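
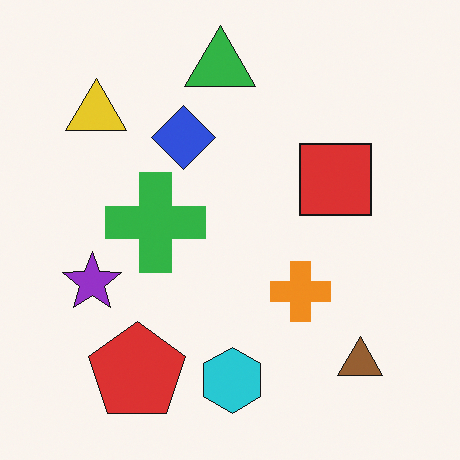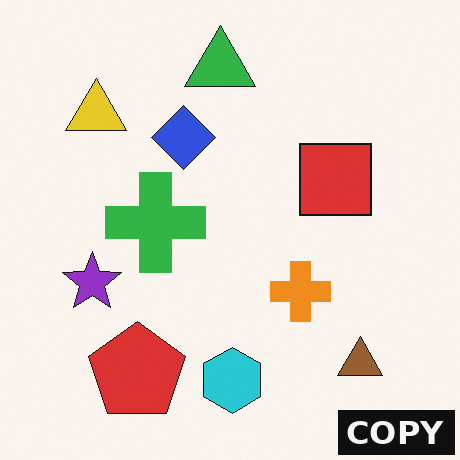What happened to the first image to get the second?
The image was watermarked with the text "COPY" in the lower-right corner.

A dark label reading "COPY" appears in the lower-right corner.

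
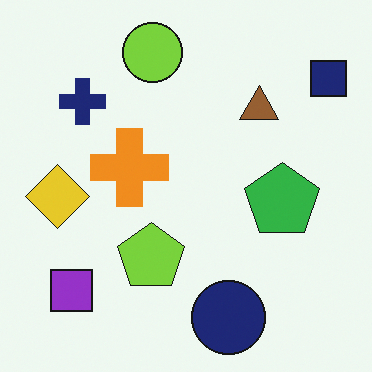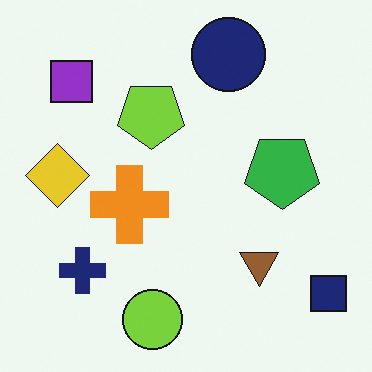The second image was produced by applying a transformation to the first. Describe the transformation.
It was flipped vertically (top ↔ bottom).

The lime circle is in the top of the first image and the bottom of the second — shapes on opposite sides of the horizontal midline have swapped in a mirror flip.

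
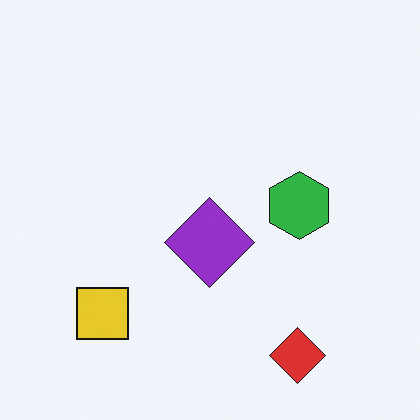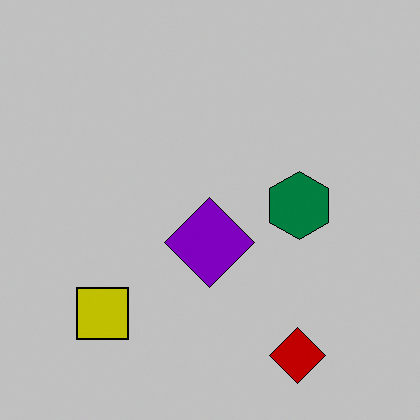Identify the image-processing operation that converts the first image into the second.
The second image is the first heavily posterized to just a handful of flat colors.

Each flat color has snapped to a coarser quantized level — most visibly, the near-white background has dropped to a flat grey.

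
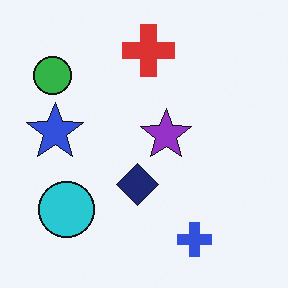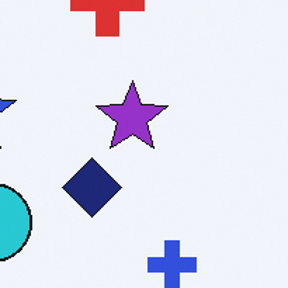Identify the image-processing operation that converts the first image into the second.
The transformation is: cropped slightly and scaled back up.

The visible shapes are larger and the field of view is narrower; shapes near the original edges may be partly or wholly outside the frame — a crop-and-rescale.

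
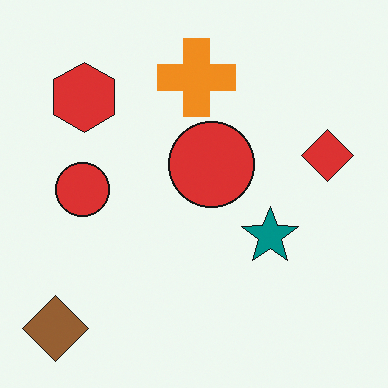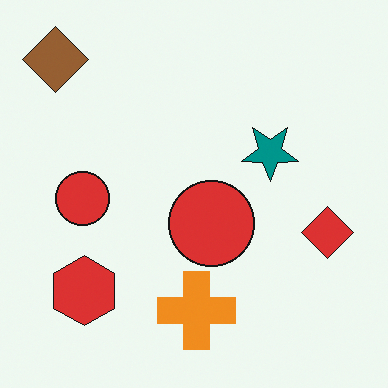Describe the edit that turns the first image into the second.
Flipped vertically (top ↔ bottom).

The brown diamond is in the bottom-left of the first image and the top-left of the second — shapes on opposite sides of the horizontal midline have swapped in a mirror flip.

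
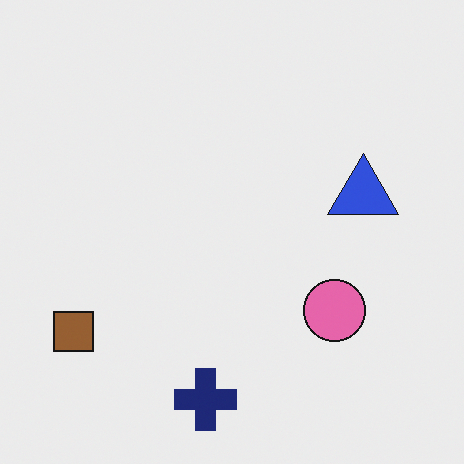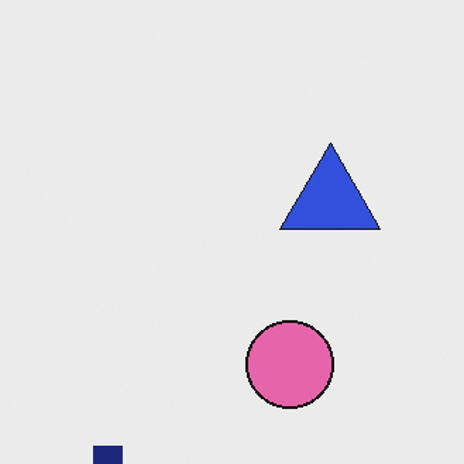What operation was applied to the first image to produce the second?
It was cropped slightly and scaled back up.

The visible shapes are larger and the field of view is narrower; shapes near the original edges may be partly or wholly outside the frame — a crop-and-rescale.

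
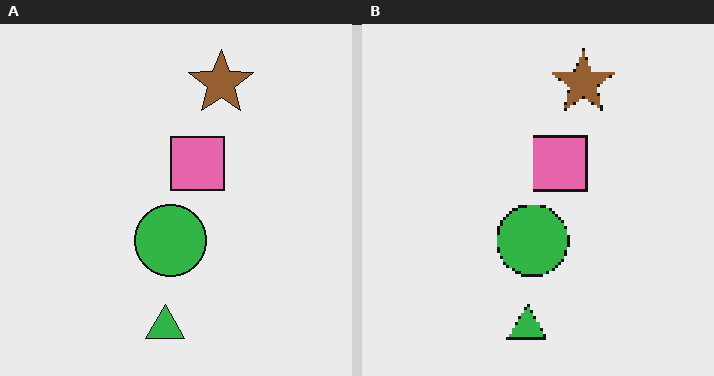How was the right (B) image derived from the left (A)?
The image was lightly pixelated (a mild mosaic effect).

Shapes are reduced to large square blocks; fine edges and outlines are lost — a downscale-then-upscale (mosaic) effect.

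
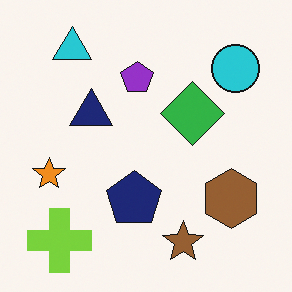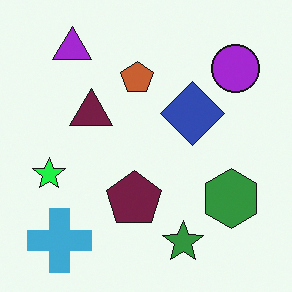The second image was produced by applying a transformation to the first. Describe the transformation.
It was hue-shifted noticeably.

Every shape's color has rotated by the same amount around the hue wheel — a uniform hue shift.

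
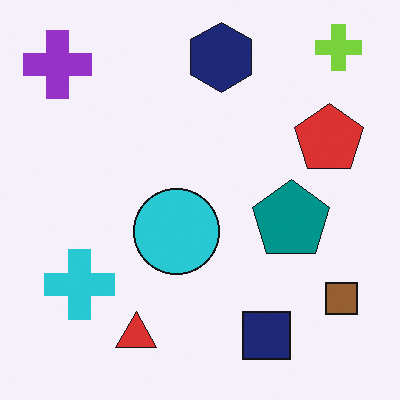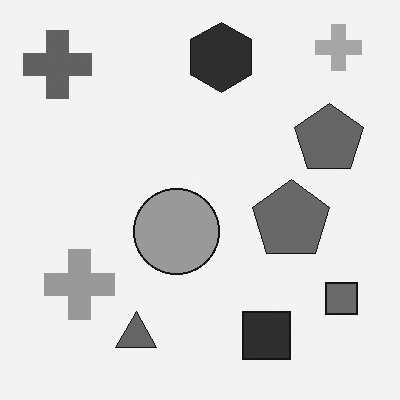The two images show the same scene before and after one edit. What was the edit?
It was converted to grayscale.

All color is removed — every shape is now a shade of grey.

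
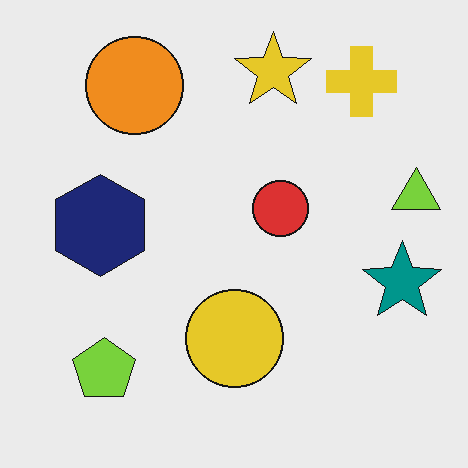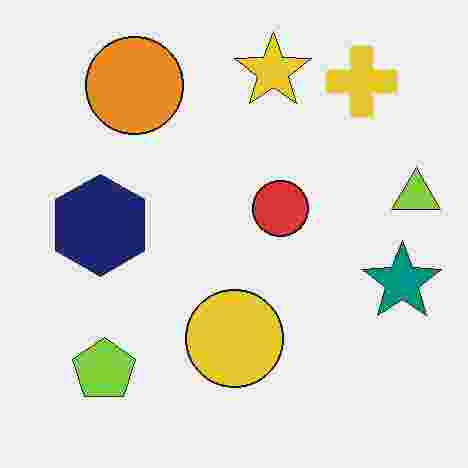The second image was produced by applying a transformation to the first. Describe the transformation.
Degraded with heavy JPEG compression.

Blocky 8×8 compression artifacts appear around shape edges and the flat background shows ringing — characteristic JPEG degradation.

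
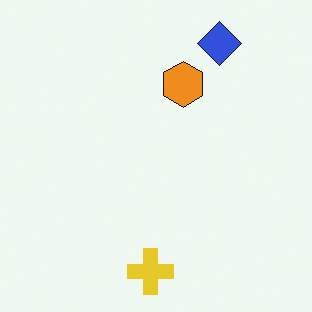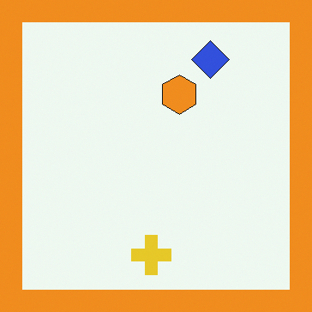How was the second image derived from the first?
The image was framed with a orange border.

A solid orange frame runs around the edge of the second image, with the content slightly shrunk inside it.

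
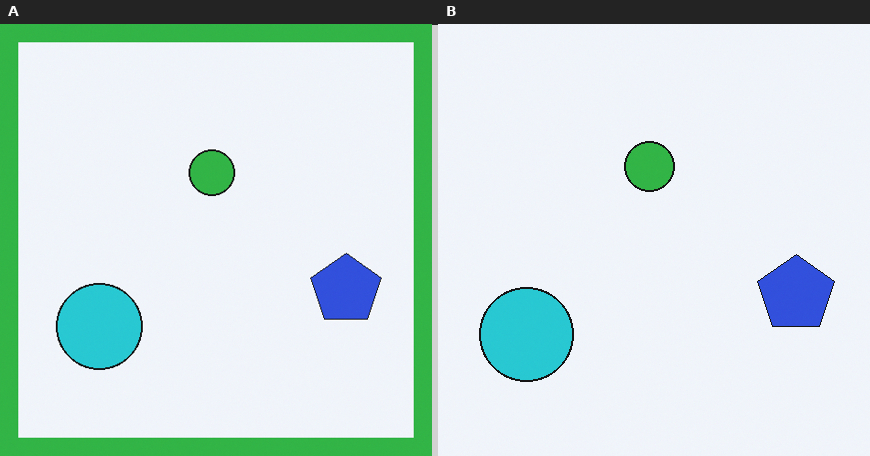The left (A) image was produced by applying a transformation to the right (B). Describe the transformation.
This is the original image framed with a green border.

A solid green frame runs around the edge of the left (A) image, with the content slightly shrunk inside it.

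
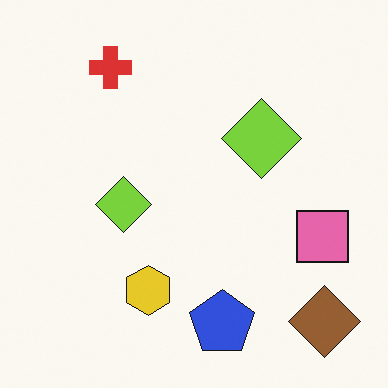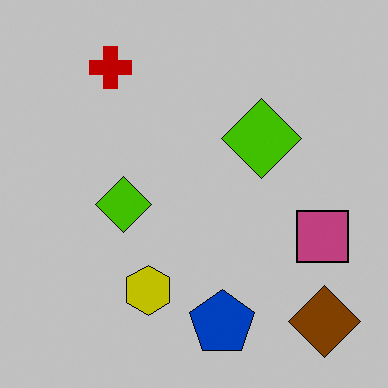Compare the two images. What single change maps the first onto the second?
This is the original image heavily posterized to just a handful of flat colors.

Each flat color has snapped to a coarser quantized level — most visibly, the near-white background has dropped to a flat grey.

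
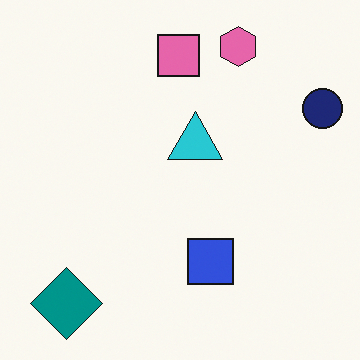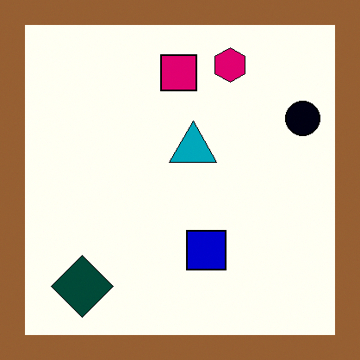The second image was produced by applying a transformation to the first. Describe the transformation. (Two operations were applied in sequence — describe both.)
This is the original image given much higher contrast, then framed with a brown border.

Tones are pushed away from mid-grey across the whole image — a global contrast change. A solid brown frame runs around the edge of the second image, with the content slightly shrunk inside it.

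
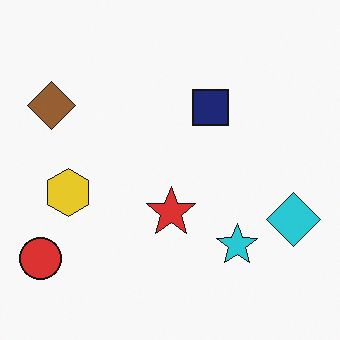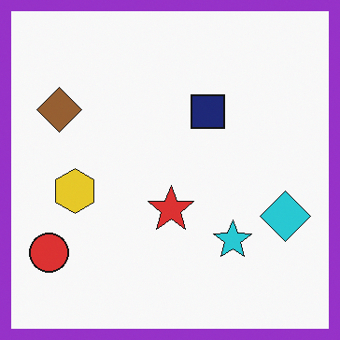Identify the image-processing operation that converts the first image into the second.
Framed with a purple border.

A solid purple frame runs around the edge of the second image, with the content slightly shrunk inside it.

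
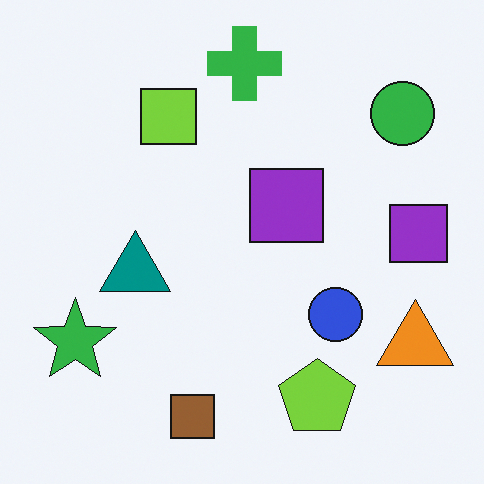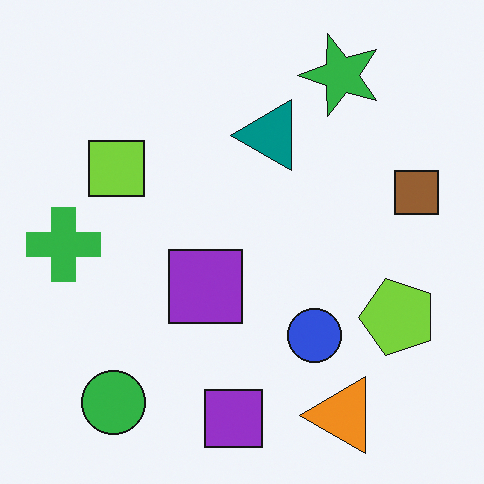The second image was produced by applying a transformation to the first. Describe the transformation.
The second image is the first transposed (reflected across the top-left ↔ bottom-right diagonal).

Shapes have swapped their row and column positions — what was in the top-right is now in the bottom-left — a diagonal reflection.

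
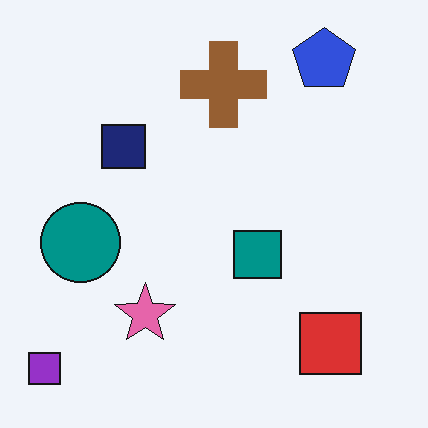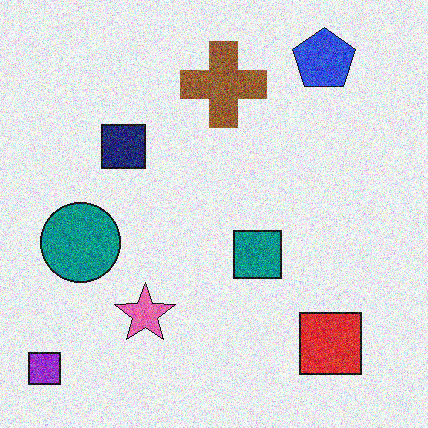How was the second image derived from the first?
The second image is the first degraded with heavy additive noise.

Random speckle covers the whole image, including the flat background.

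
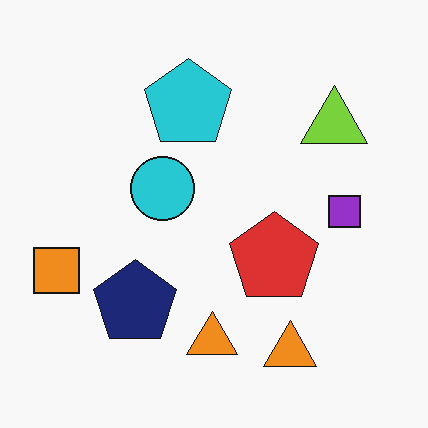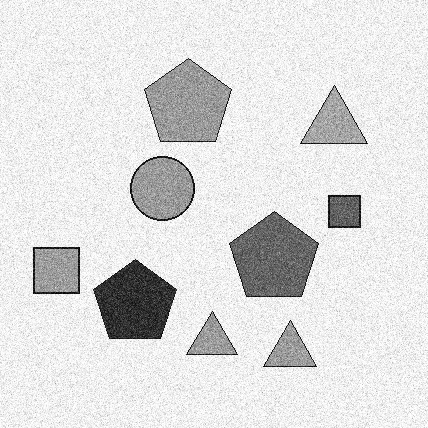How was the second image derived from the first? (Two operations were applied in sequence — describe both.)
The image was degraded with strong gaussian noise, then converted to grayscale.

Random speckle covers the whole image, including the flat background. All color is removed — every shape is now a shade of grey.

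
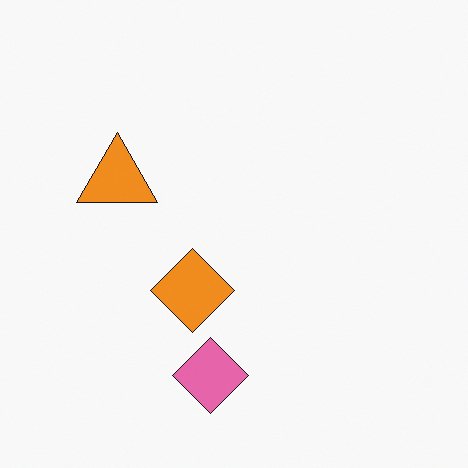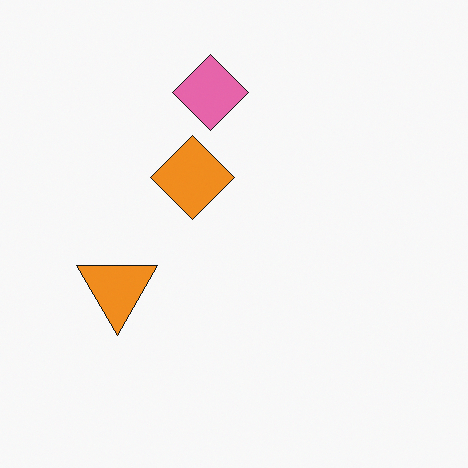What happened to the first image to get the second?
Flipped vertically (top ↔ bottom).

The pink diamond is in the bottom of the first image and the top of the second — shapes on opposite sides of the horizontal midline have swapped in a mirror flip.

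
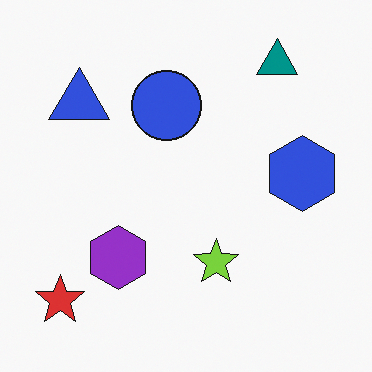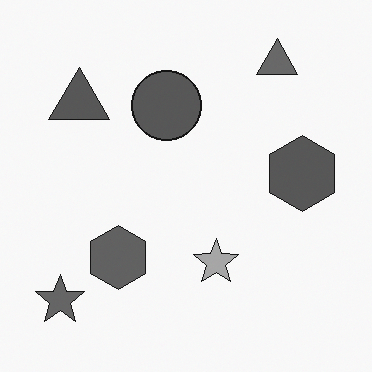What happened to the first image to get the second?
The image was converted to grayscale.

All color is removed — every shape is now a shade of grey.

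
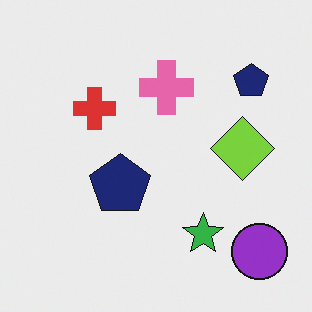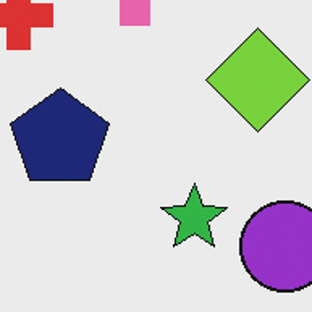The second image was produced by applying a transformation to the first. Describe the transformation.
This is the original image cropped slightly and scaled back up.

The visible shapes are larger and the field of view is narrower; shapes near the original edges may be partly or wholly outside the frame — a crop-and-rescale.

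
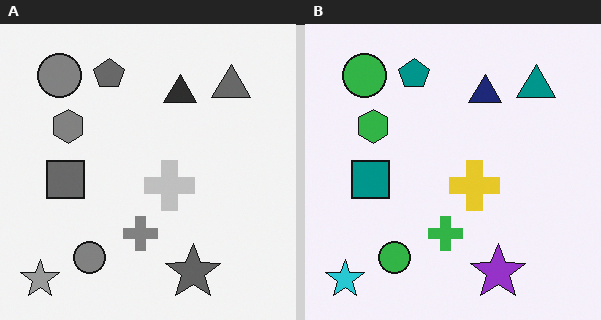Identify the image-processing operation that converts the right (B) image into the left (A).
The transformation is: converted to grayscale.

All color is removed — every shape is now a shade of grey.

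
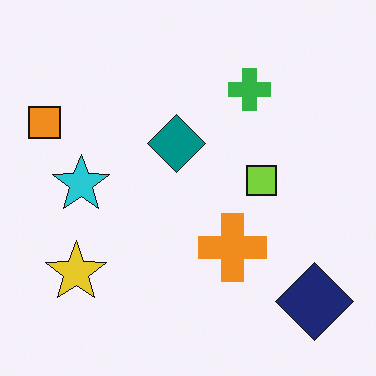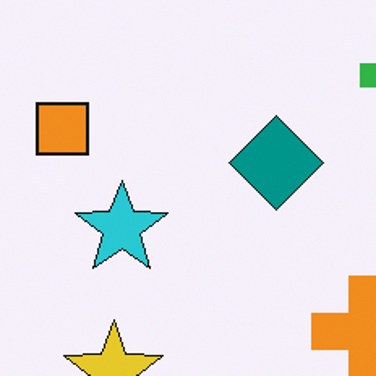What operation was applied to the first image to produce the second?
The transformation is: cropped to a noticeably smaller region and rescaled.

The visible shapes are larger and the field of view is narrower; shapes near the original edges may be partly or wholly outside the frame — a crop-and-rescale.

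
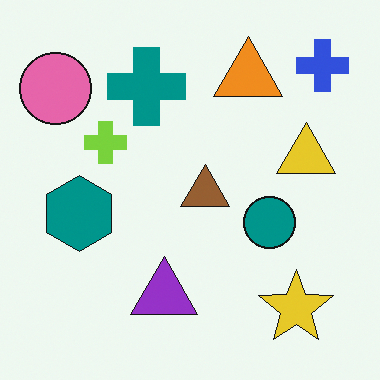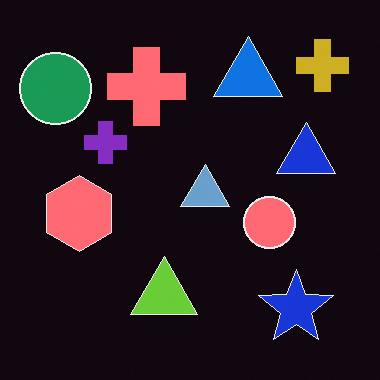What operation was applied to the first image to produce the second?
The image was color-inverted (negative).

The light background has become dark and every shape's color is its complement — a photographic negative.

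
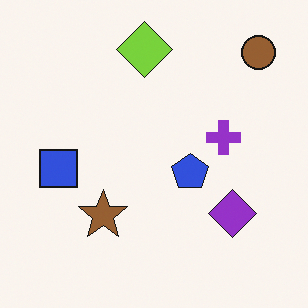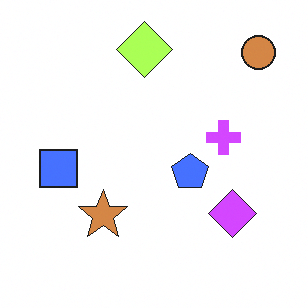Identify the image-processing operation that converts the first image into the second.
Noticeably brightened.

Every pixel — background and shapes alike — is uniformly brightened.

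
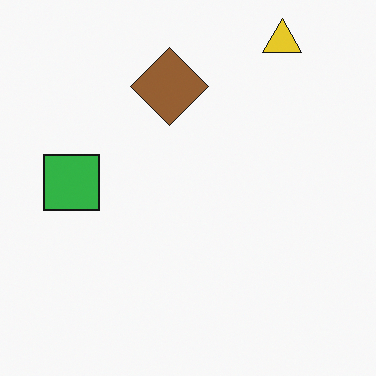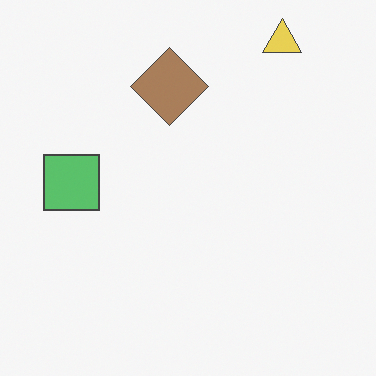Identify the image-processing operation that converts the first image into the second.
This is the original image given slightly reduced contrast.

Tones are pushed toward mid-grey across the whole image — a global contrast change.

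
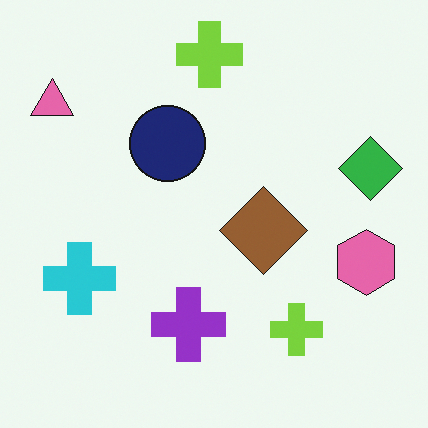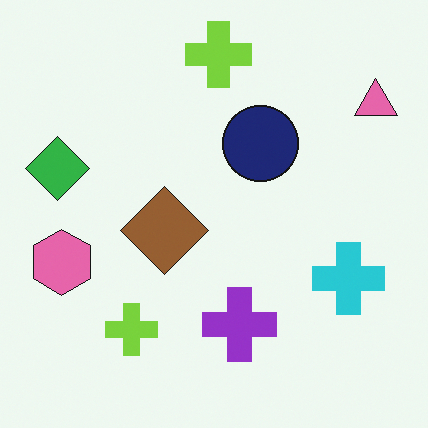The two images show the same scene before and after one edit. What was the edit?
The transformation is: flipped horizontally (left ↔ right).

The pink triangle is in the top-left of the first image and the top-right of the second — shapes on opposite sides of the vertical midline have swapped in a mirror flip.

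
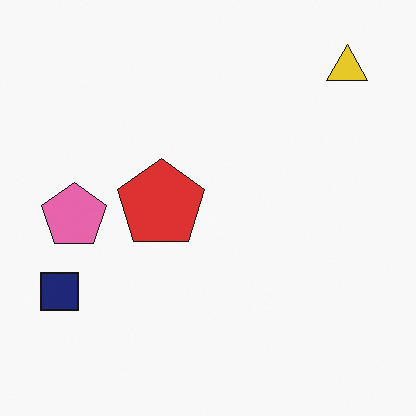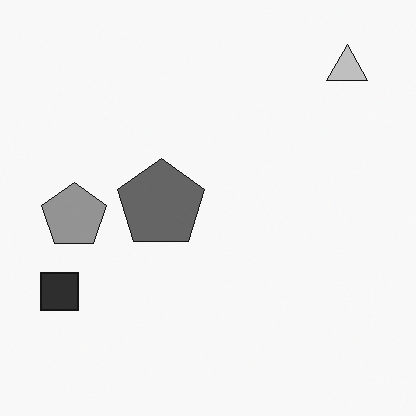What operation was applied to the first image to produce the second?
Converted to grayscale.

All color is removed — every shape is now a shade of grey.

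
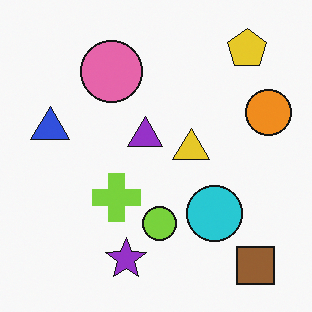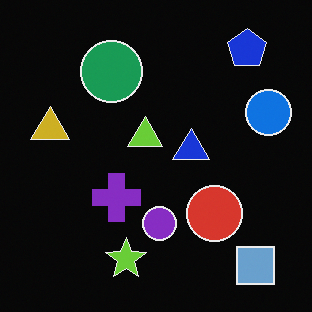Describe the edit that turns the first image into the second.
The transformation is: color-inverted (negative).

The light background has become dark and every shape's color is its complement — a photographic negative.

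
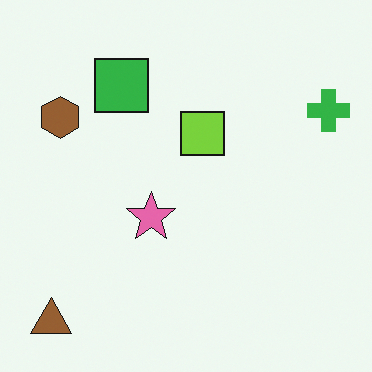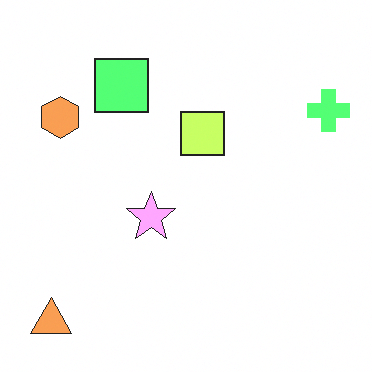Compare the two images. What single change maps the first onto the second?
The image was substantially brightened.

Every pixel — background and shapes alike — is uniformly brightened.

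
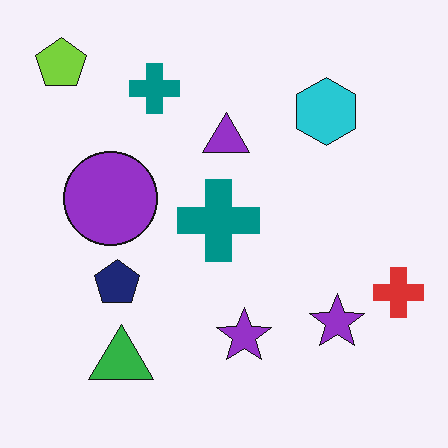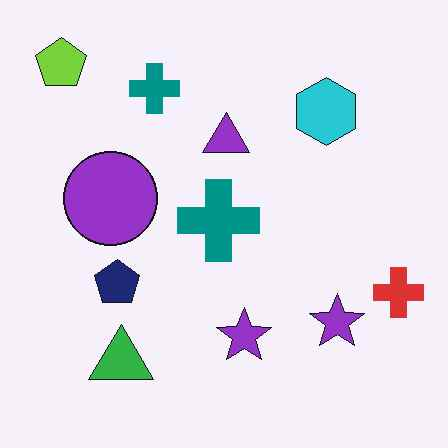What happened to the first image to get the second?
JPEG-compressed with visible artifacts.

Blocky 8×8 compression artifacts appear around shape edges and the flat background shows ringing — characteristic JPEG degradation.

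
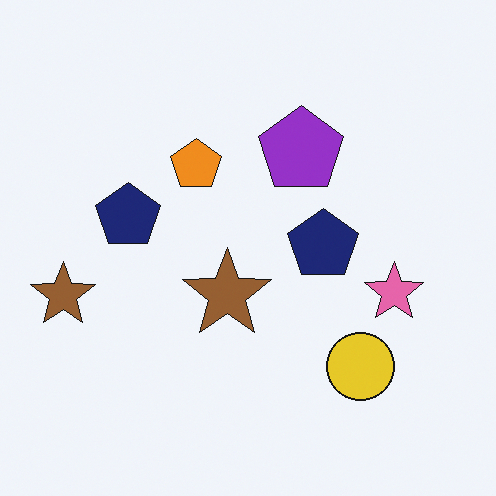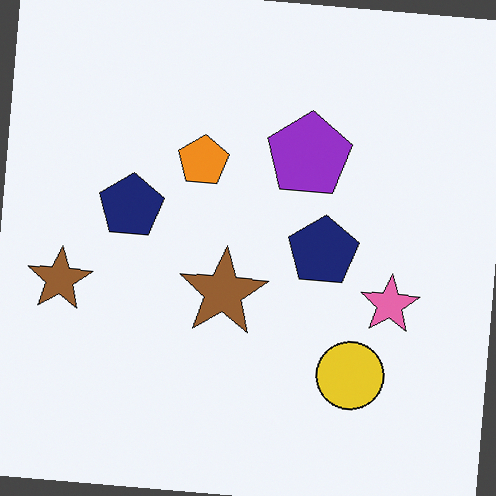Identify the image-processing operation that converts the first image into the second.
This is the original image rotated clockwise by a slight angle.

Every shape is tilted by the same angle and the image corners show triangular fill wedges — a whole-image rotation by a non-right angle.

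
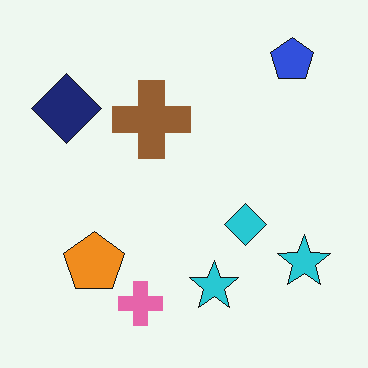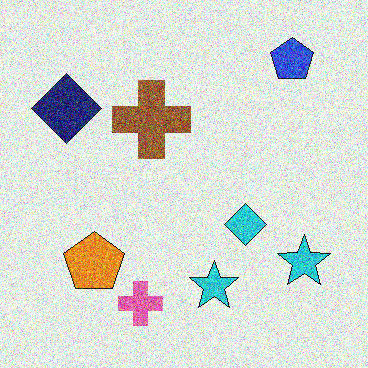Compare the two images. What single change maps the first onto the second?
It was degraded with strong gaussian noise.

Random speckle covers the whole image, including the flat background.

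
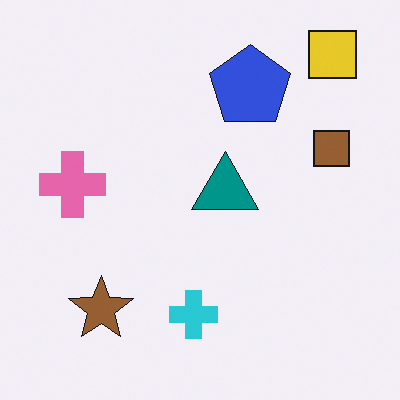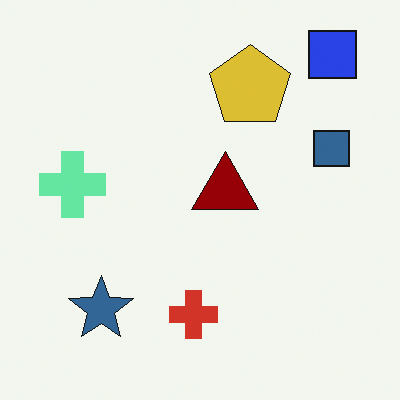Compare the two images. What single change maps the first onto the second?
This is the original image hue-shifted through roughly half the color wheel.

Every shape's color has rotated by the same amount around the hue wheel — a uniform hue shift.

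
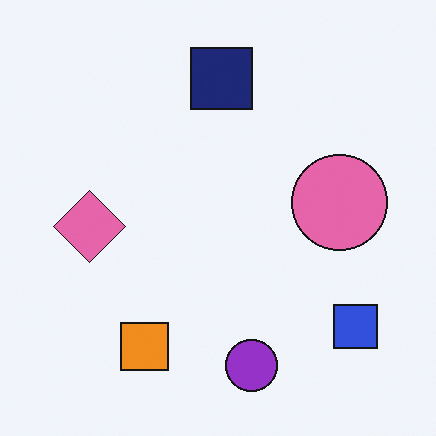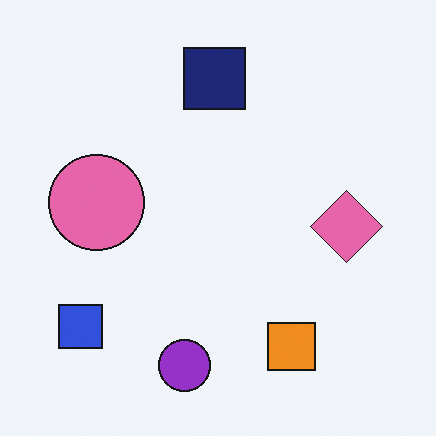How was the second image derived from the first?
The second image is the first flipped horizontally (left ↔ right).

The blue square is in the bottom-right of the first image and the bottom-left of the second — shapes on opposite sides of the vertical midline have swapped in a mirror flip.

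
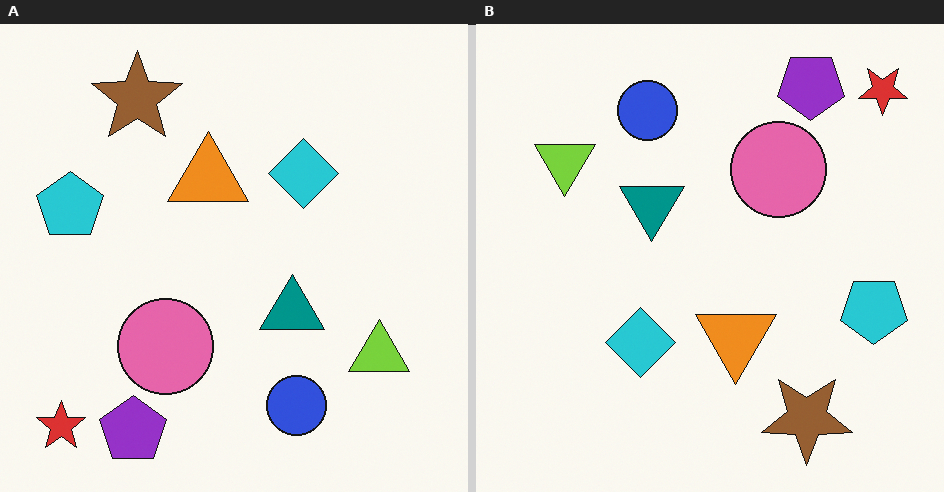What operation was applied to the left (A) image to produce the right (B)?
The image was rotated 180°.

The red star sits in the bottom-left of the left (A) image and the top-right of the right (B) — consistent with a whole-image 180° rotation.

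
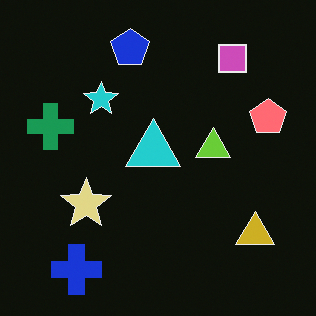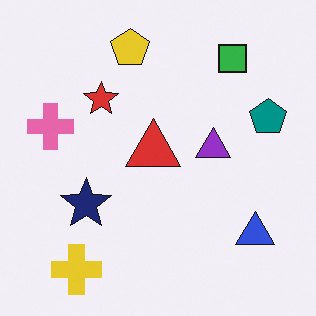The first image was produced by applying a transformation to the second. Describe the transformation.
Color-inverted (negative).

The light background has become dark and every shape's color is its complement — a photographic negative.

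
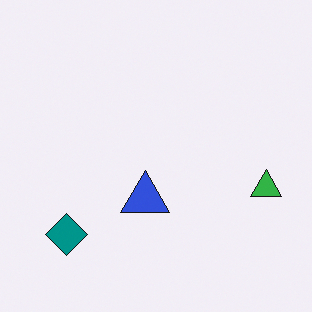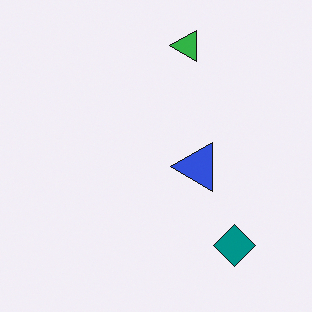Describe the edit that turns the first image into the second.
The transformation is: rotated 90° counter-clockwise.

The teal diamond sits in the bottom-left of the first image and the bottom-right of the second — consistent with a whole-image 90° counter-clockwise rotation.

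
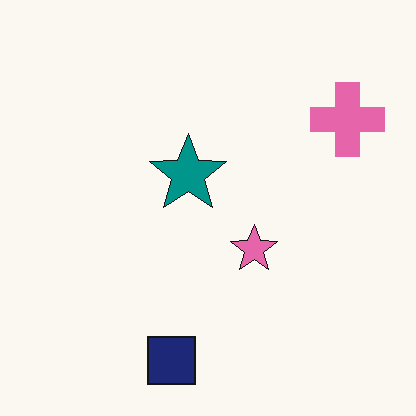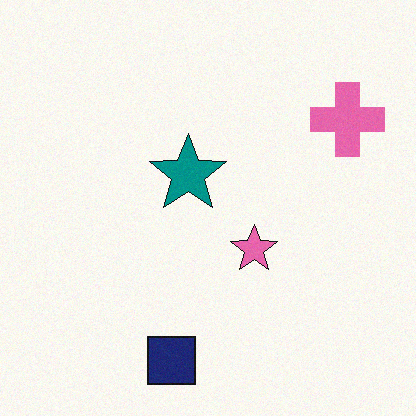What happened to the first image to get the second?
The image was degraded with light additive noise.

Random speckle covers the whole image, including the flat background.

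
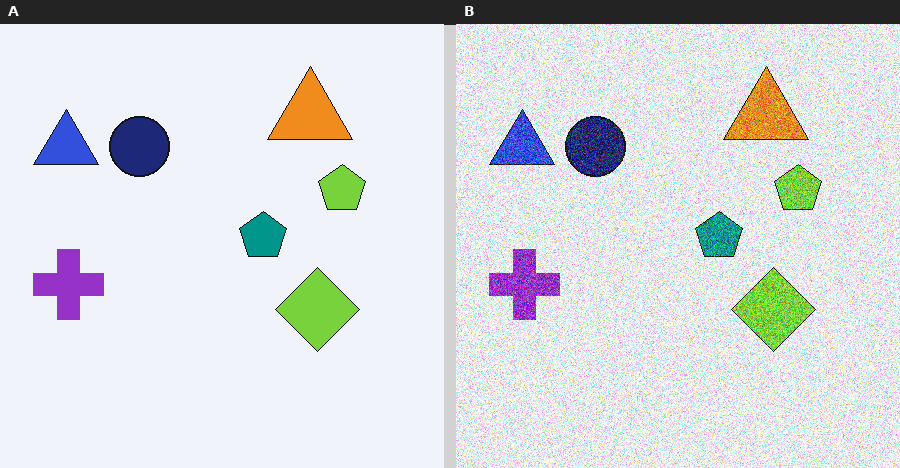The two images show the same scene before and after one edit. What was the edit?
This is the original image degraded with strong gaussian noise.

Random speckle covers the whole image, including the flat background.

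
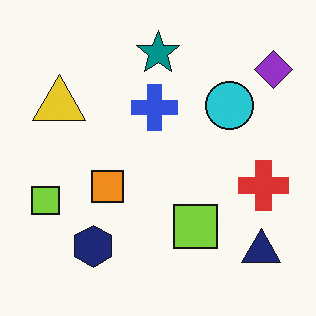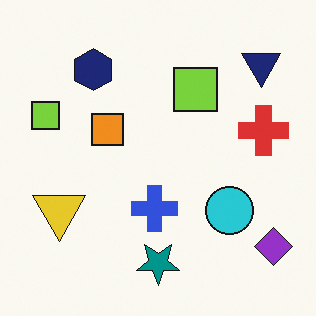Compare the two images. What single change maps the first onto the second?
The second image is the first flipped vertically (top ↔ bottom).

The teal star is in the top of the first image and the bottom of the second — shapes on opposite sides of the horizontal midline have swapped in a mirror flip.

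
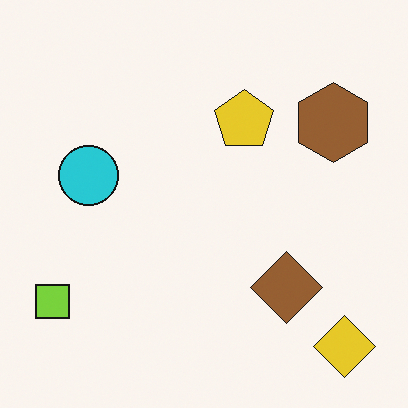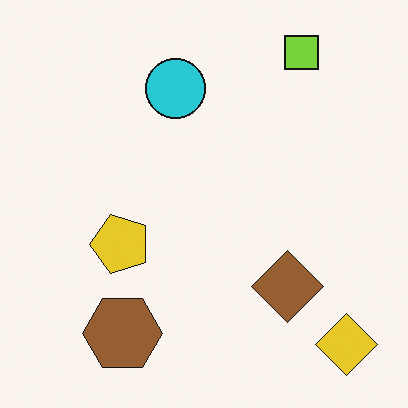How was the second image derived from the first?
This is the original image transposed (reflected across the top-left ↔ bottom-right diagonal).

Shapes have swapped their row and column positions — what was in the top-right is now in the bottom-left — a diagonal reflection.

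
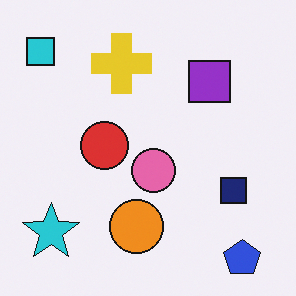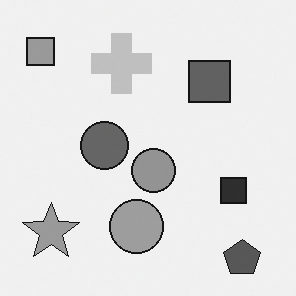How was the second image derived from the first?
The image was converted to grayscale.

All color is removed — every shape is now a shade of grey.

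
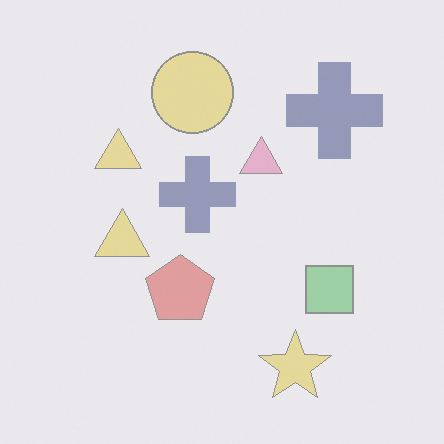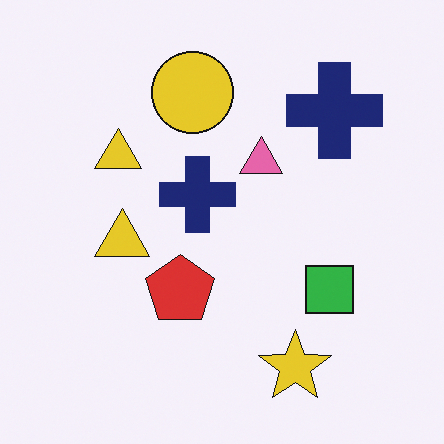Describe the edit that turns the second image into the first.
The transformation is: given much lower contrast.

Tones are pushed toward mid-grey across the whole image — a global contrast change.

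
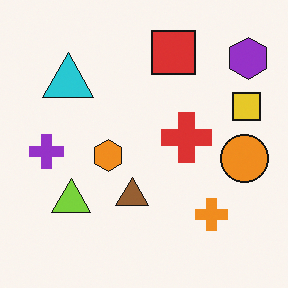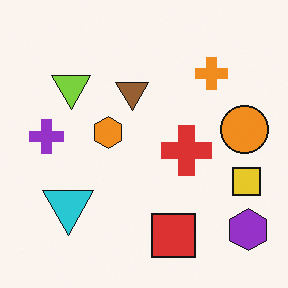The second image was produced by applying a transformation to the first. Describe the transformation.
The transformation is: flipped vertically (top ↔ bottom).

The red square is in the top of the first image and the bottom of the second — shapes on opposite sides of the horizontal midline have swapped in a mirror flip.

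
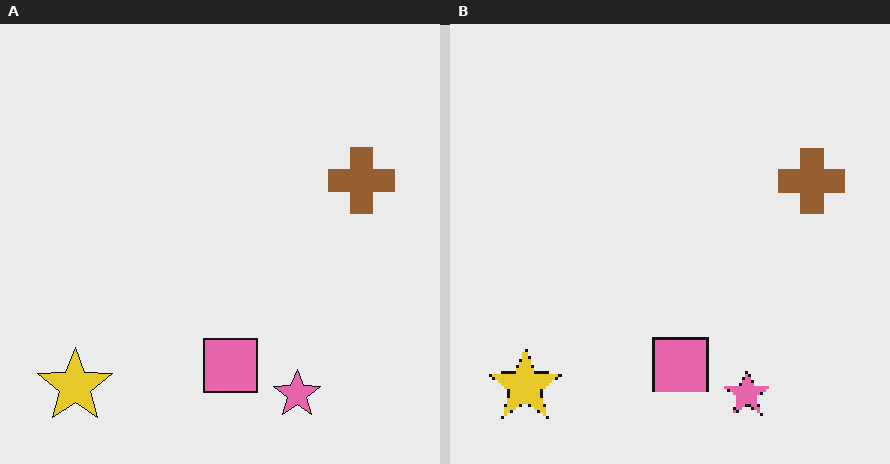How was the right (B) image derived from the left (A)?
The image was mildly pixelated.

Shapes are reduced to large square blocks; fine edges and outlines are lost — a downscale-then-upscale (mosaic) effect.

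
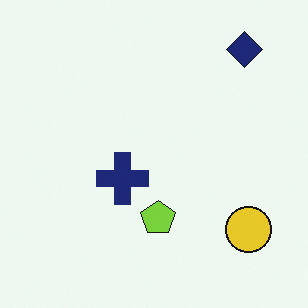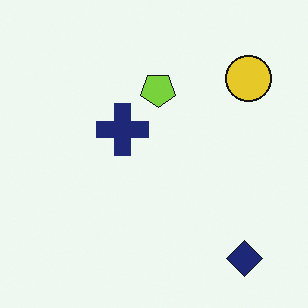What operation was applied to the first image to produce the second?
This is the original image flipped vertically (top ↔ bottom).

The navy diamond is in the top-right of the first image and the bottom-right of the second — shapes on opposite sides of the horizontal midline have swapped in a mirror flip.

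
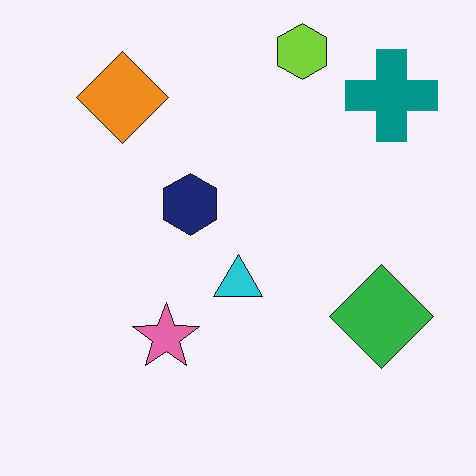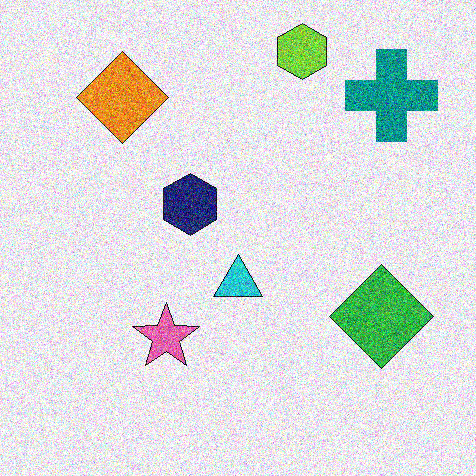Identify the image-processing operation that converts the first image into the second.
Degraded with strong gaussian noise.

Random speckle covers the whole image, including the flat background.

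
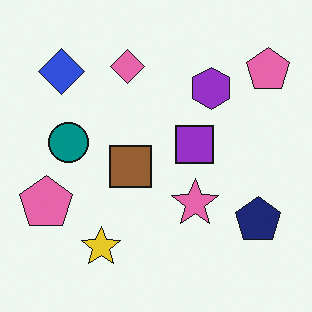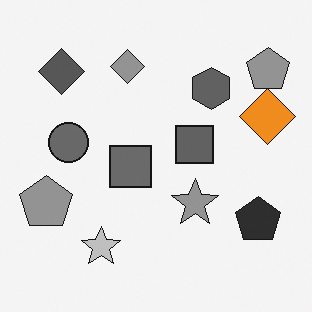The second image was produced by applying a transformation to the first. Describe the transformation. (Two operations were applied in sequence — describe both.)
The second image is the first converted to grayscale, then overlaid with an additional orange diamond.

All color is removed — every shape is now a shade of grey. An orange diamond appears in the second image that is absent from the first.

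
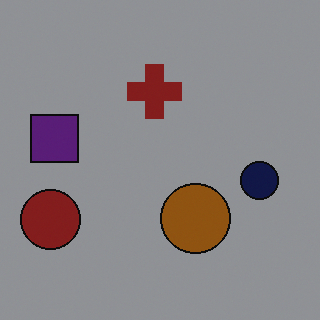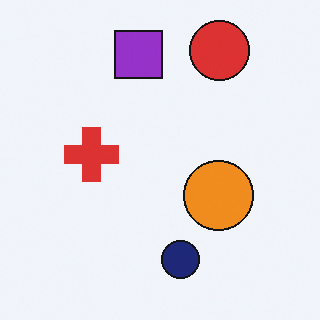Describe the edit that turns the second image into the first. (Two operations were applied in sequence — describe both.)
It was transposed (reflected across the top-left ↔ bottom-right diagonal), then substantially darkened.

Shapes have swapped their row and column positions — what was in the top-right is now in the bottom-left — a diagonal reflection. Every pixel — background and shapes alike — is uniformly darkened.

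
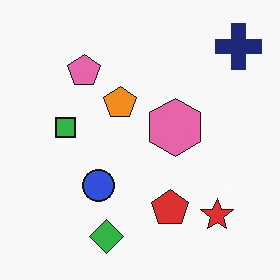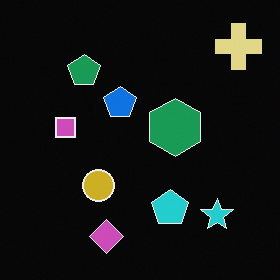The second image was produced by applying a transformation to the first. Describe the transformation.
The second image is the first color-inverted (negative).

The light background has become dark and every shape's color is its complement — a photographic negative.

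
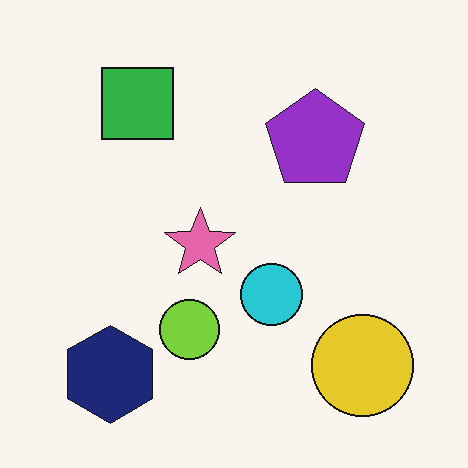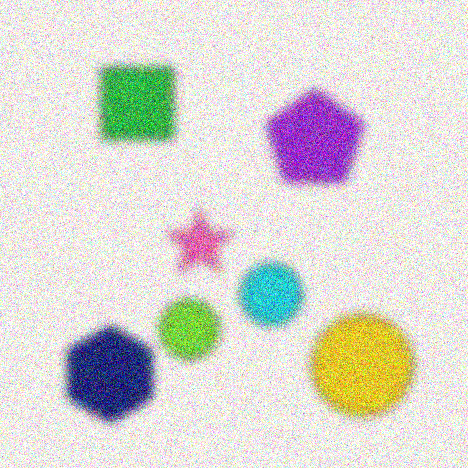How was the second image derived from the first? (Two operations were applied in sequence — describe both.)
Heavily blurred, then degraded with strong gaussian noise.

Shape edges and outlines are uniformly softened across the whole image. Random speckle covers the whole image, including the flat background.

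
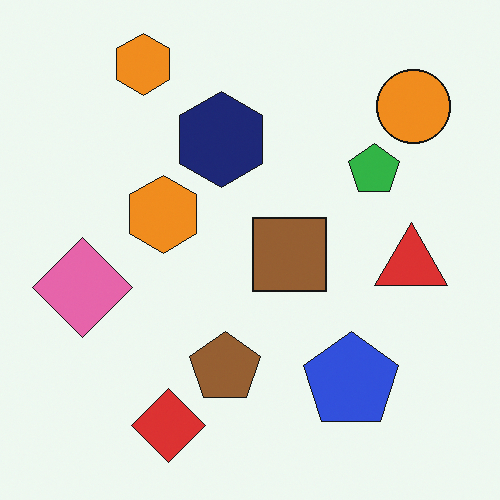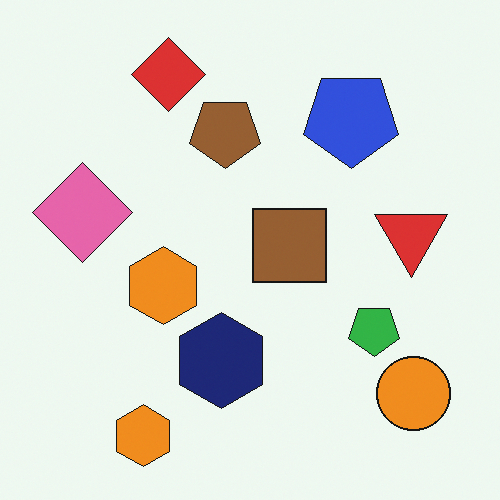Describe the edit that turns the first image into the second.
The second image is the first flipped vertically (top ↔ bottom).

The red diamond is in the bottom of the first image and the top of the second — shapes on opposite sides of the horizontal midline have swapped in a mirror flip.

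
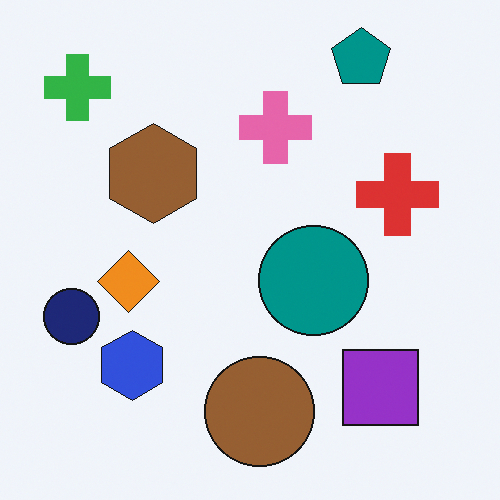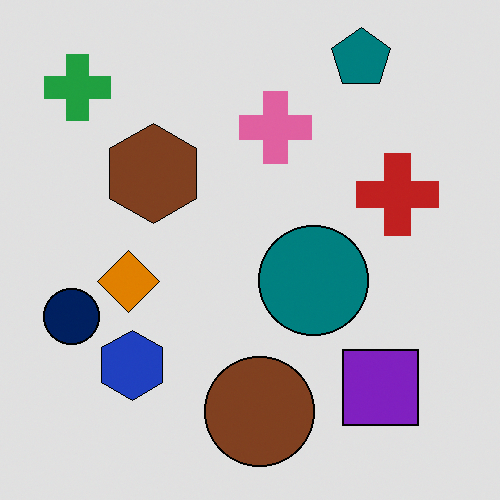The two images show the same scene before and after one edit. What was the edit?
This is the original image moderately posterized.

Each flat color has snapped to a coarser quantized level — most visibly, the near-white background has dropped to a flat grey.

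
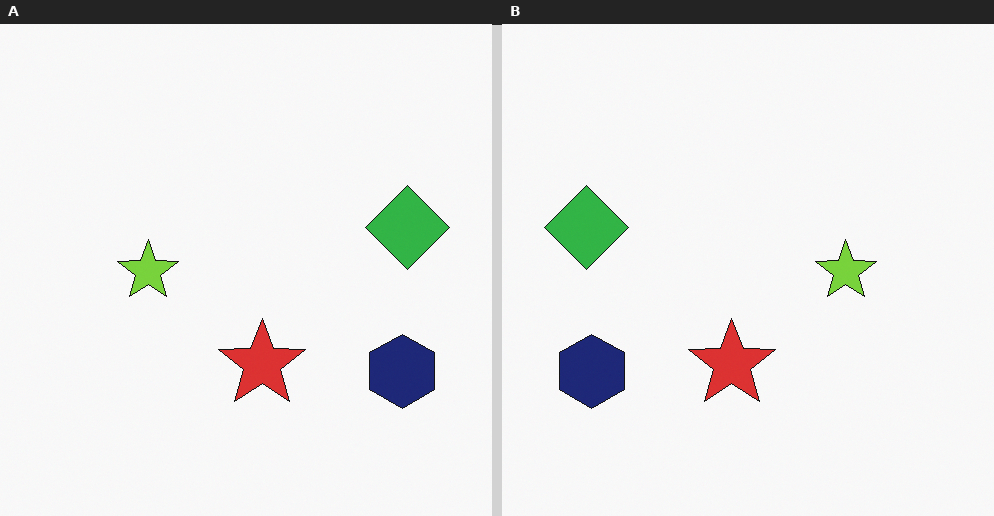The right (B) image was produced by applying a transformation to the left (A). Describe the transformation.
It was flipped horizontally (left ↔ right).

The green diamond is in the right of the left (A) image and the left of the right (B) — shapes on opposite sides of the vertical midline have swapped in a mirror flip.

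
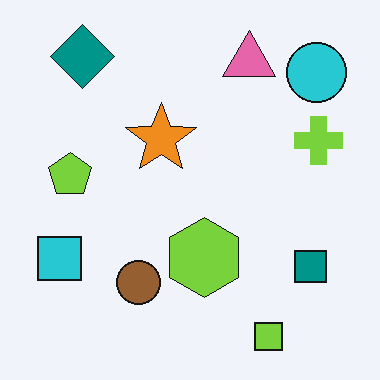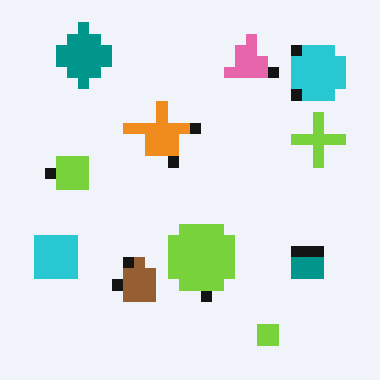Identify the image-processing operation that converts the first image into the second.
The image was heavily pixelated into large blocks.

Shapes are reduced to large square blocks; fine edges and outlines are lost — a downscale-then-upscale (mosaic) effect.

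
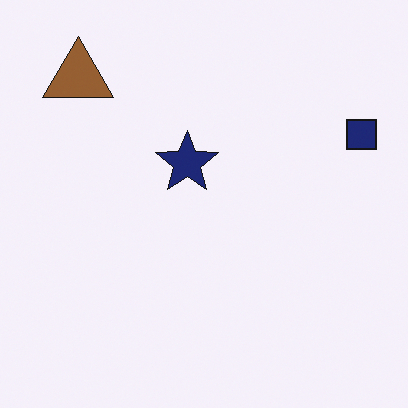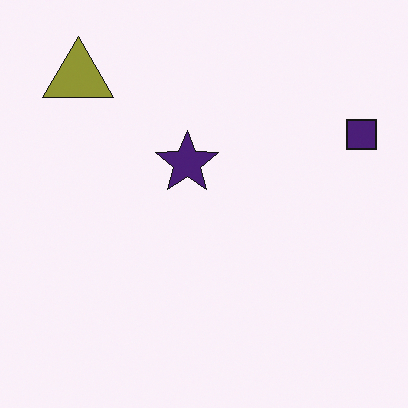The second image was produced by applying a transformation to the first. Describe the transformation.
The image was hue-shifted by a small amount.

Every shape's color has rotated by the same amount around the hue wheel — a uniform hue shift.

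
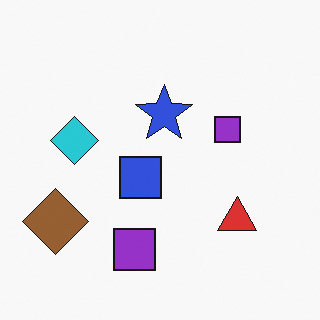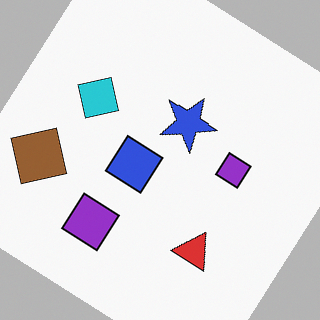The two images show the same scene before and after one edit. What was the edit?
It was rotated clockwise by a large amount — several tens of degrees.

Every shape is tilted by the same angle and the image corners show triangular fill wedges — a whole-image rotation by a non-right angle.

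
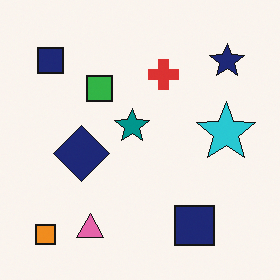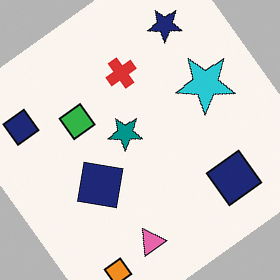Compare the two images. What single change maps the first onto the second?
This is the original image rotated counter-clockwise by a large amount — several tens of degrees.

Every shape is tilted by the same angle and the image corners show triangular fill wedges — a whole-image rotation by a non-right angle.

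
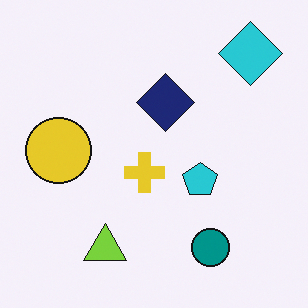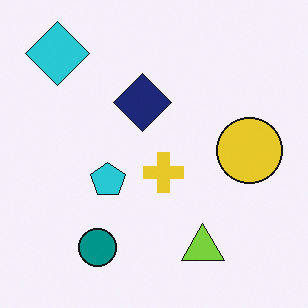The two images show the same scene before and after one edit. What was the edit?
It was flipped horizontally (left ↔ right).

The yellow circle is in the left of the first image and the right of the second — shapes on opposite sides of the vertical midline have swapped in a mirror flip.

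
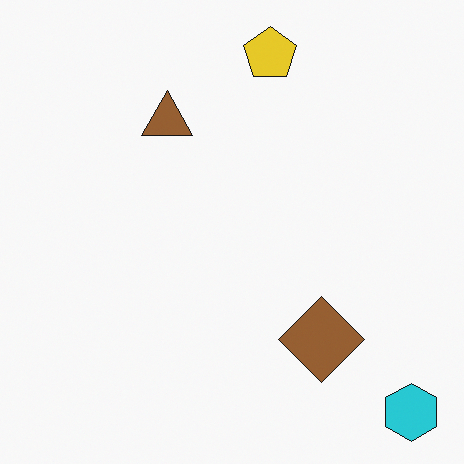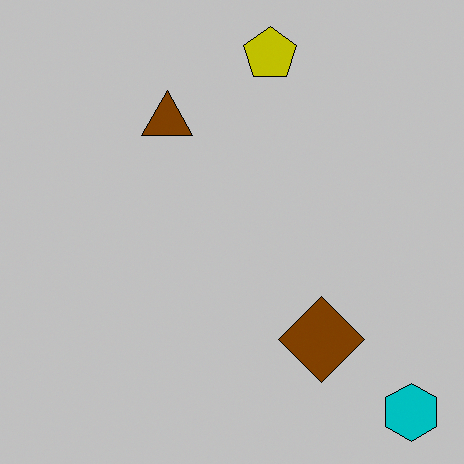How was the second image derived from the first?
The transformation is: aggressively posterized.

Each flat color has snapped to a coarser quantized level — most visibly, the near-white background has dropped to a flat grey.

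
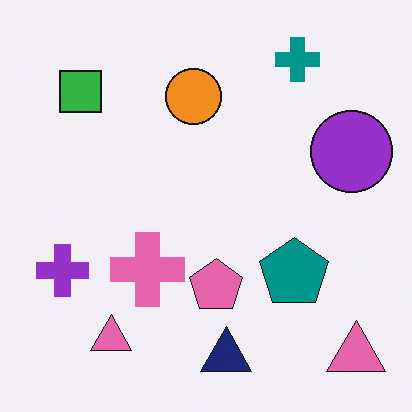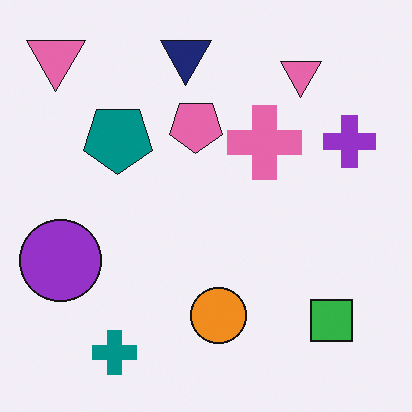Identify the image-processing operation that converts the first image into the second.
It was rotated 180°.

The teal cross sits in the top-right of the first image and the bottom-left of the second — consistent with a whole-image 180° rotation.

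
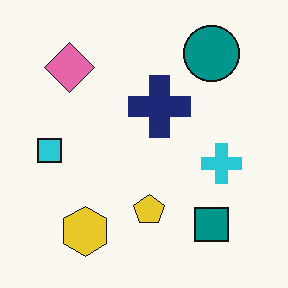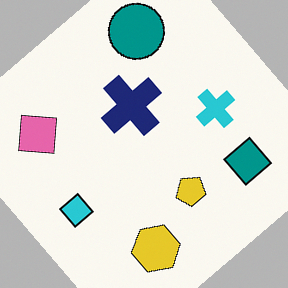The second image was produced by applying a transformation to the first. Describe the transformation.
The image was rotated counter-clockwise by a large amount — several tens of degrees.

Every shape is tilted by the same angle and the image corners show triangular fill wedges — a whole-image rotation by a non-right angle.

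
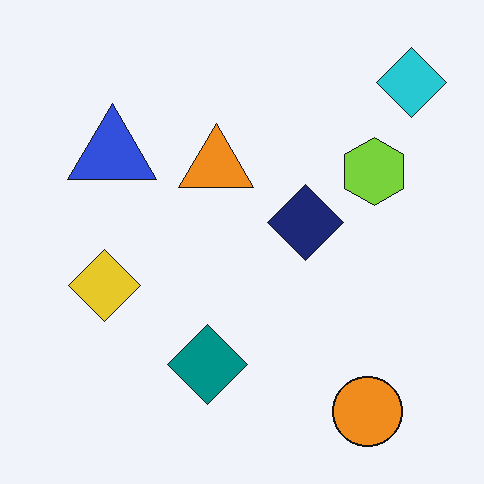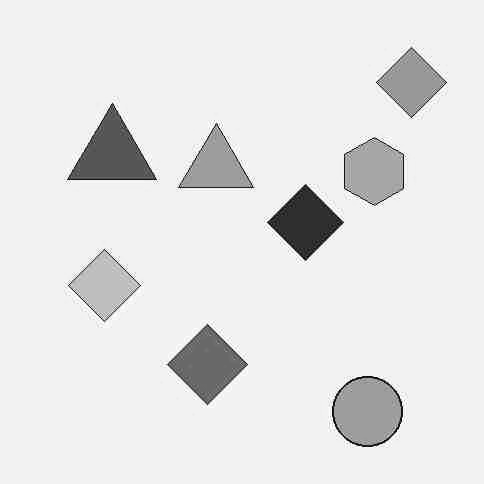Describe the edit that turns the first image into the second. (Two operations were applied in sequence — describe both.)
It was degraded with heavy JPEG compression, then converted to grayscale.

Blocky 8×8 compression artifacts appear around shape edges and the flat background shows ringing — characteristic JPEG degradation. All color is removed — every shape is now a shade of grey.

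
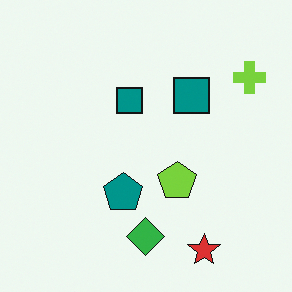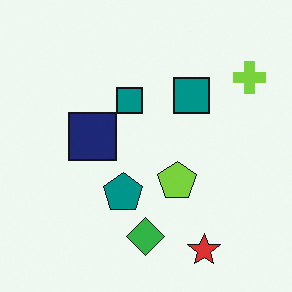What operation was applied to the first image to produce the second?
Overlaid with an additional navy square.

A navy square appears in the second image that is absent from the first.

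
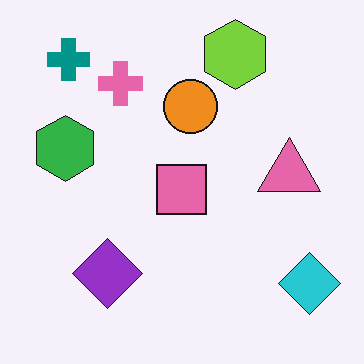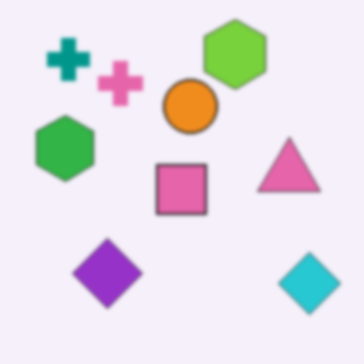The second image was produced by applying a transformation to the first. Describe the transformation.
The image was given a subtle gaussian blur.

Shape edges and outlines are uniformly softened across the whole image.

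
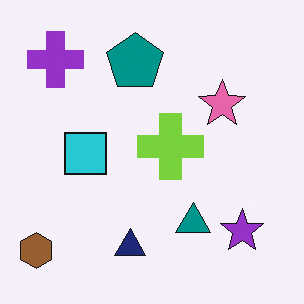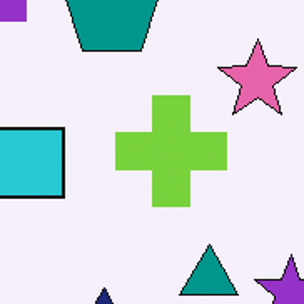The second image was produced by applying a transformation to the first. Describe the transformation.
Cropped tightly and scaled back up.

The visible shapes are larger and the field of view is narrower; shapes near the original edges may be partly or wholly outside the frame — a crop-and-rescale.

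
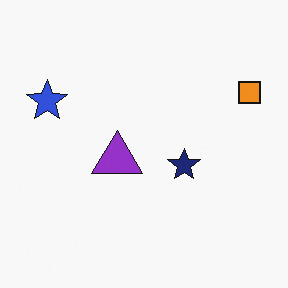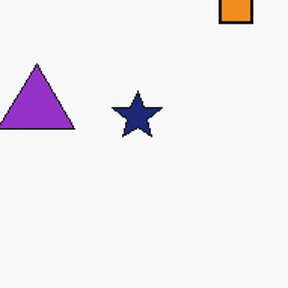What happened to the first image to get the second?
It was cropped slightly and scaled back up.

The visible shapes are larger and the field of view is narrower; shapes near the original edges may be partly or wholly outside the frame — a crop-and-rescale.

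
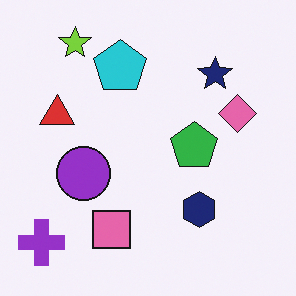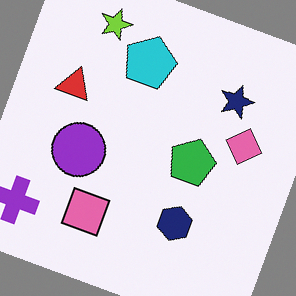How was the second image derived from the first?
The image was rotated clockwise by a clearly visible amount.

Every shape is tilted by the same angle and the image corners show triangular fill wedges — a whole-image rotation by a non-right angle.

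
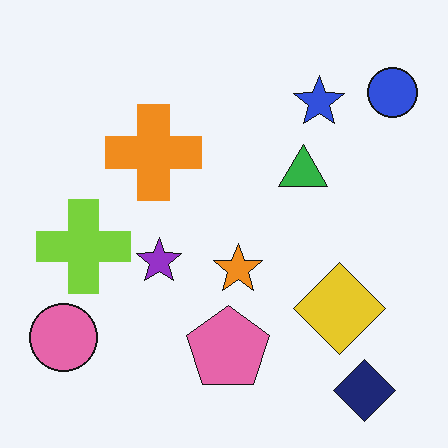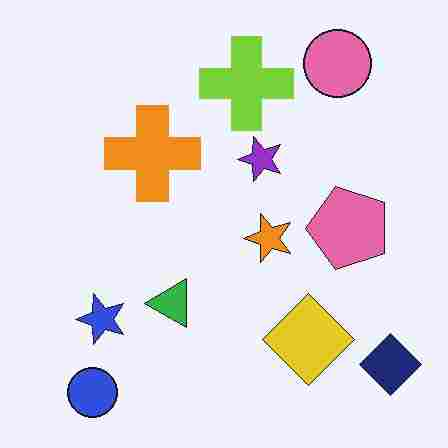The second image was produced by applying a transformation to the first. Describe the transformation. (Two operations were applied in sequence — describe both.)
The image was transposed (reflected across the top-left ↔ bottom-right diagonal), then degraded with heavy JPEG compression.

Shapes have swapped their row and column positions — what was in the top-right is now in the bottom-left — a diagonal reflection. Blocky 8×8 compression artifacts appear around shape edges and the flat background shows ringing — characteristic JPEG degradation.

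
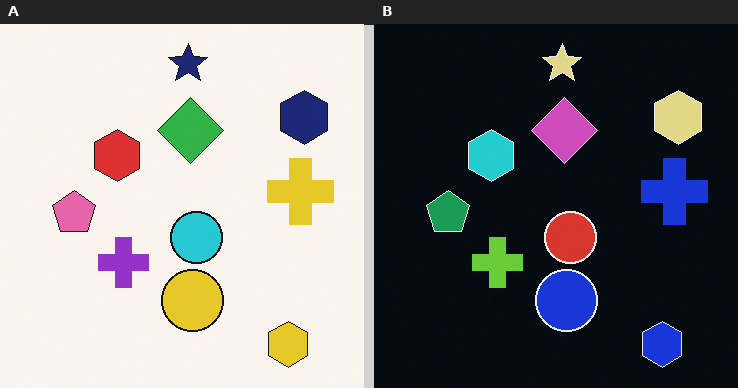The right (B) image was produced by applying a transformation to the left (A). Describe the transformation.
Color-inverted (negative).

The light background has become dark and every shape's color is its complement — a photographic negative.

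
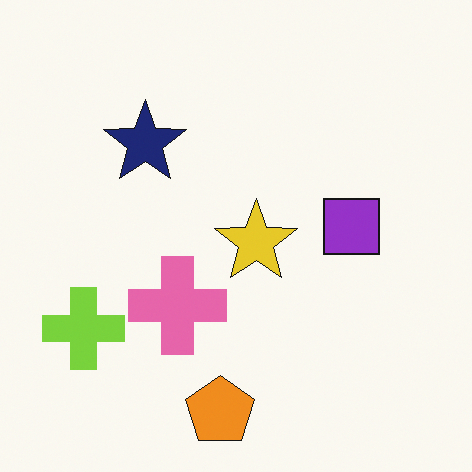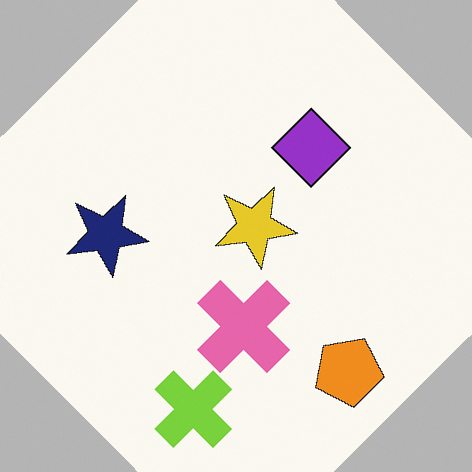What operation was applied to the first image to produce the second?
It was rotated counter-clockwise by a large amount — several tens of degrees.

Every shape is tilted by the same angle and the image corners show triangular fill wedges — a whole-image rotation by a non-right angle.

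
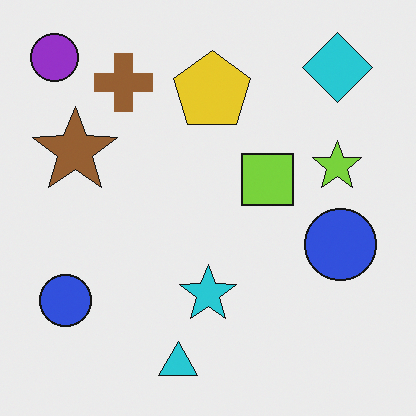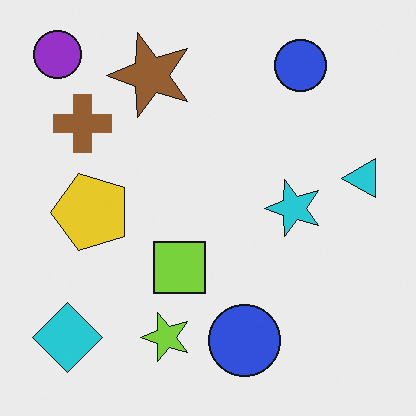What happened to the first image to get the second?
It was transposed (reflected across the top-left ↔ bottom-right diagonal).

Shapes have swapped their row and column positions — what was in the top-right is now in the bottom-left — a diagonal reflection.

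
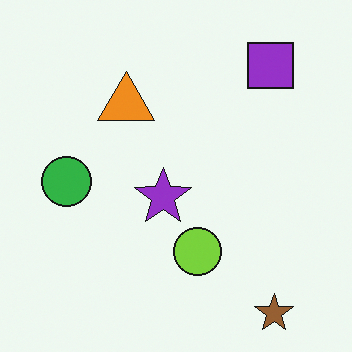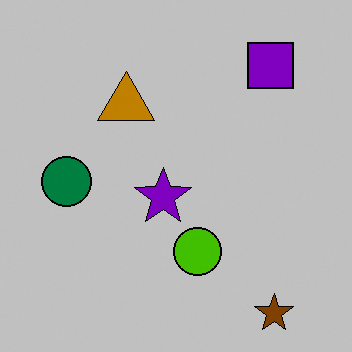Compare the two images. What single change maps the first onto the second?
This is the original image aggressively posterized.

Each flat color has snapped to a coarser quantized level — most visibly, the near-white background has dropped to a flat grey.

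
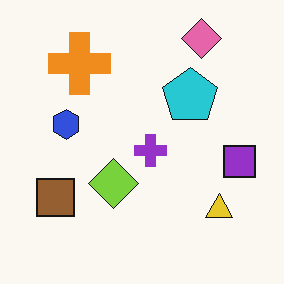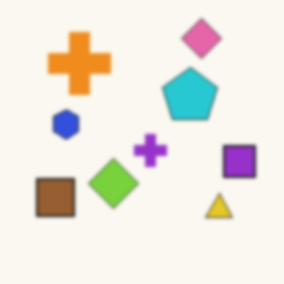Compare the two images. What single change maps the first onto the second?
This is the original image slightly softened.

Shape edges and outlines are uniformly softened across the whole image.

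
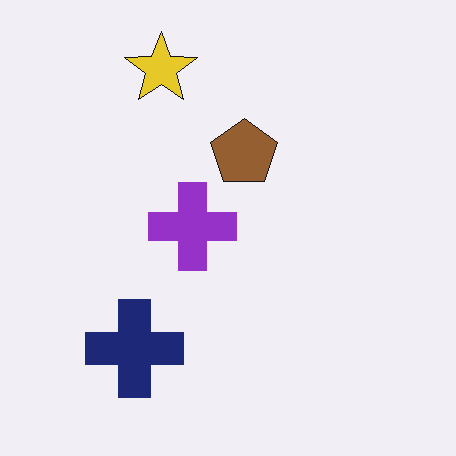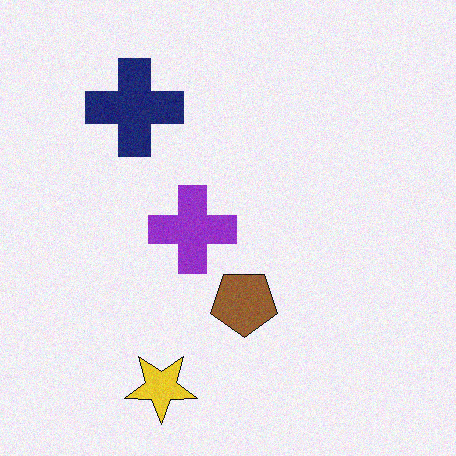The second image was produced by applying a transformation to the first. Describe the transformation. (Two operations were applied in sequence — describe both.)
The second image is the first degraded with a light layer of grain, then flipped vertically (top ↔ bottom).

Random speckle covers the whole image, including the flat background. The yellow star is in the top of the first image and the bottom of the second — shapes on opposite sides of the horizontal midline have swapped in a mirror flip.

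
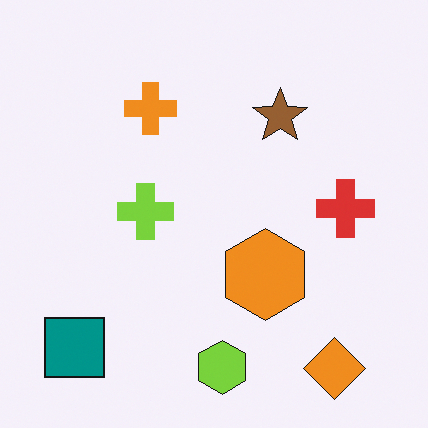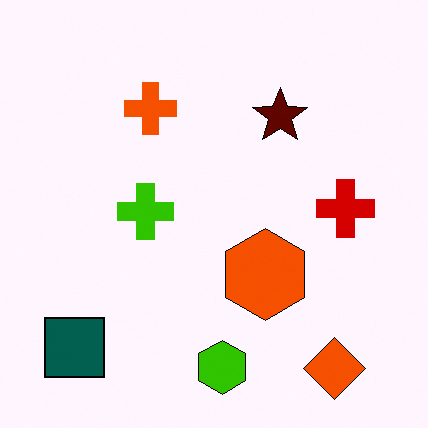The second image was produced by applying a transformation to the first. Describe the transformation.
The second image is the first given much higher contrast.

Tones are pushed away from mid-grey across the whole image — a global contrast change.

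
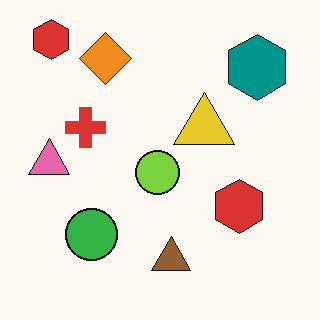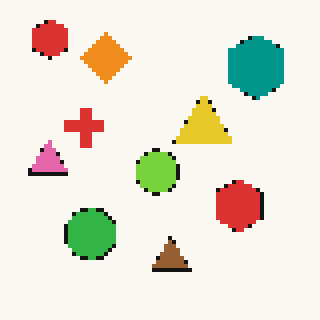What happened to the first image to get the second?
The image was mildly pixelated.

Shapes are reduced to large square blocks; fine edges and outlines are lost — a downscale-then-upscale (mosaic) effect.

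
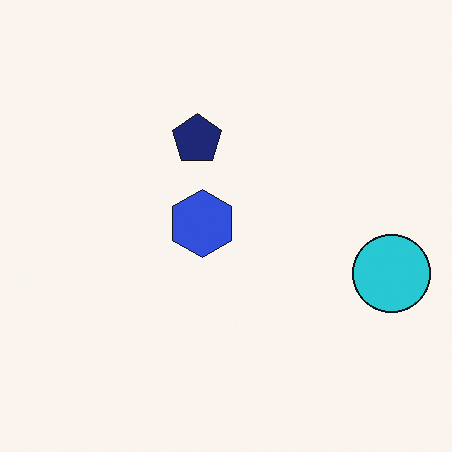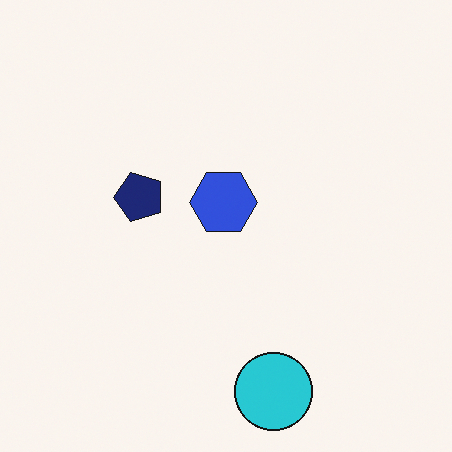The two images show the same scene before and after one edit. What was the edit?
Transposed (reflected across the top-left ↔ bottom-right diagonal).

Shapes have swapped their row and column positions — what was in the top-right is now in the bottom-left — a diagonal reflection.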